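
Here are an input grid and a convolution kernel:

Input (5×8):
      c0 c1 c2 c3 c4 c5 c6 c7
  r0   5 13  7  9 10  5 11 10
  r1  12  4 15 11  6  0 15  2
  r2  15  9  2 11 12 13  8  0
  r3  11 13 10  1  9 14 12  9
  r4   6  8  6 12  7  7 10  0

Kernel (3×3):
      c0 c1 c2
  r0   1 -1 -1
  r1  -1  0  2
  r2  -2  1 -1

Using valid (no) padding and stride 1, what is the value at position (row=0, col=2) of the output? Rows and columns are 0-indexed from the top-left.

-20

The receptive field on the input at this output position is [7 9 10 / 15 11 6 / 2 11 12]. Elementwise product with the kernel and sum: 7·1 + 9·-1 + 10·-1 + 15·-1 + 6·2 + 2·-2 + 11·1 + 12·-1.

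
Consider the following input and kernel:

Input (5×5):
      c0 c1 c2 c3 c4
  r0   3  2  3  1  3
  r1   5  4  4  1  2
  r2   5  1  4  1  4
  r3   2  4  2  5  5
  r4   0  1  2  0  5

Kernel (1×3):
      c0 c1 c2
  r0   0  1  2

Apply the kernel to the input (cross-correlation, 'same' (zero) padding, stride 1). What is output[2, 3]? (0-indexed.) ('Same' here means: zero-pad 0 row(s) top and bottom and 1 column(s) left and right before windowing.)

The receptive field on the zero-padded input at this output position is [4 1 4]. Elementwise product with the kernel and sum: 1·1 + 4·2.

9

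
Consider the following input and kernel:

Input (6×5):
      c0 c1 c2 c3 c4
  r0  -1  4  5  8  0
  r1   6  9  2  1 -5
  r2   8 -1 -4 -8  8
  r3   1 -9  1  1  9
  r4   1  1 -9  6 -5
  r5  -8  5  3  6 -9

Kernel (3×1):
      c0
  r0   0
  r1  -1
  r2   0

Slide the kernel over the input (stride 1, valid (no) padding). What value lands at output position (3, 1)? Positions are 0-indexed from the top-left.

The receptive field on the input at this output position is [-9 / 1 / 5]. Elementwise product with the kernel and sum: 1·-1.

-1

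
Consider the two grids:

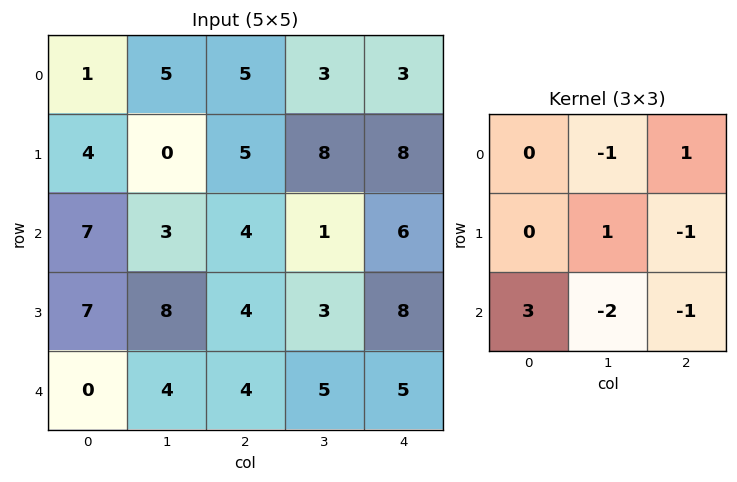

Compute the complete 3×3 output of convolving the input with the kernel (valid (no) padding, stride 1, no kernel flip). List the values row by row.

Output[0,0]: The receptive field on the input at this output position is [1 5 5 / 4 0 5 / 7 3 4]. Elementwise product with the kernel and sum: 5·-1 + 5·1 + 0·1 + 5·-1 + 7·3 + 3·-2 + 4·-1.
Output[0,1]: The receptive field on the input at this output position is [5 5 3 / 0 5 8 / 3 4 1]. Elementwise product with the kernel and sum: 5·-1 + 3·1 + 5·1 + 8·-1 + 3·3 + 4·-2 + 1·-1.

6 -5 4
5 19 -7
-7 -3 -3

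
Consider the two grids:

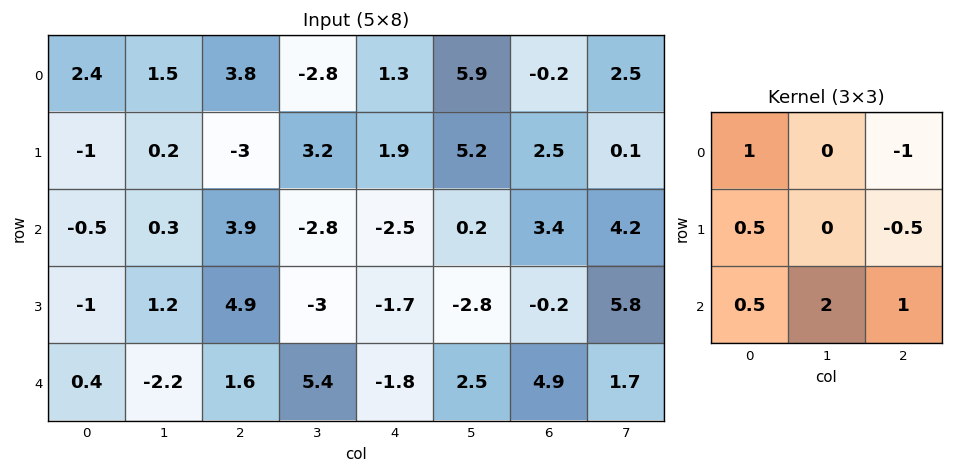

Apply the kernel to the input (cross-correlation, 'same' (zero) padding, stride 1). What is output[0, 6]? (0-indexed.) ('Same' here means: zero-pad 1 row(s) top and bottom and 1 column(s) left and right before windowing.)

9.4

The receptive field on the zero-padded input at this output position is [0 0 0 / 5.9 -0.2 2.5 / 5.2 2.5 0.1]. Elementwise product with the kernel and sum: 0·1 + 0·-1 + 5.9·0.5 + 2.5·-0.5 + 5.2·0.5 + 2.5·2 + 0.1·1.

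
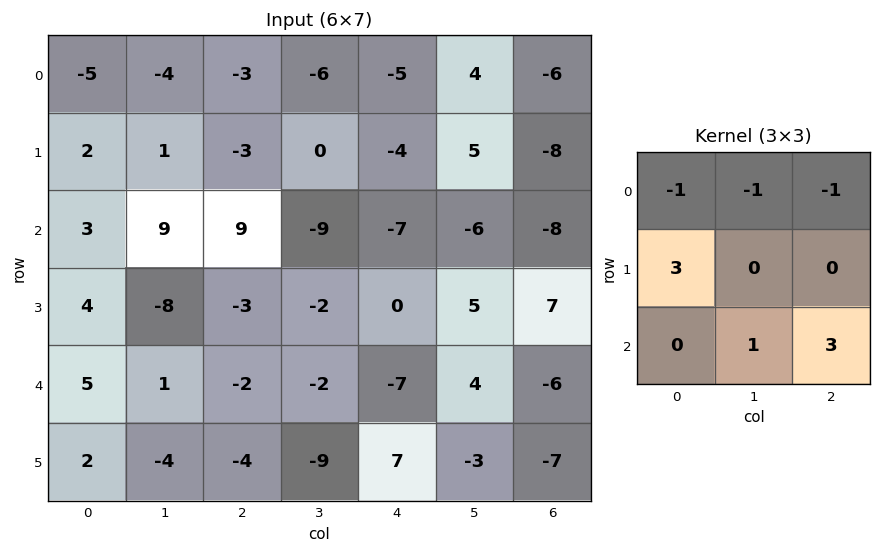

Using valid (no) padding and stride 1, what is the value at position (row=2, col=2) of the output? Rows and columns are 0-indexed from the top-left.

The receptive field on the input at this output position is [9 -9 -7 / -3 -2 0 / -2 -2 -7]. Elementwise product with the kernel and sum: 9·-1 + -9·-1 + -7·-1 + -3·3 + -2·1 + -7·3.

-25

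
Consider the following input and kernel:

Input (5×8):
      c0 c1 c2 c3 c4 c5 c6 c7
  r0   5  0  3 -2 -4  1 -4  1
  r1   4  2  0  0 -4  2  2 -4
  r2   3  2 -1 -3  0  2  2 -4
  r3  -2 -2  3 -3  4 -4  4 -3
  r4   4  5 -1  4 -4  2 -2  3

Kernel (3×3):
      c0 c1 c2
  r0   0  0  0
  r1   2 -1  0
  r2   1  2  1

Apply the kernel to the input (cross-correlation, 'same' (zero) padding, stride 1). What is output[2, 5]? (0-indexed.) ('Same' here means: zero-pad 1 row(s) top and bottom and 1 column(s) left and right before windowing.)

The receptive field on the zero-padded input at this output position is [-4 2 2 / 0 2 2 / 4 -4 4]. Elementwise product with the kernel and sum: 0·2 + 2·-1 + 4·1 + -4·2 + 4·1.

-2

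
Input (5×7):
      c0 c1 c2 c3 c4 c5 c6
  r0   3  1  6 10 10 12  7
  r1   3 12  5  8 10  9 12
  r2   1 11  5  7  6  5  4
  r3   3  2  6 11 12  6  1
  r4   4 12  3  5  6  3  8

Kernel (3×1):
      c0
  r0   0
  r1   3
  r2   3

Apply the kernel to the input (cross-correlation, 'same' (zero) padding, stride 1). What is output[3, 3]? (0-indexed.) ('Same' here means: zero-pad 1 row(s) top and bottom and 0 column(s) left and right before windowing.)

48

The receptive field on the zero-padded input at this output position is [7 / 11 / 5]. Elementwise product with the kernel and sum: 11·3 + 5·3.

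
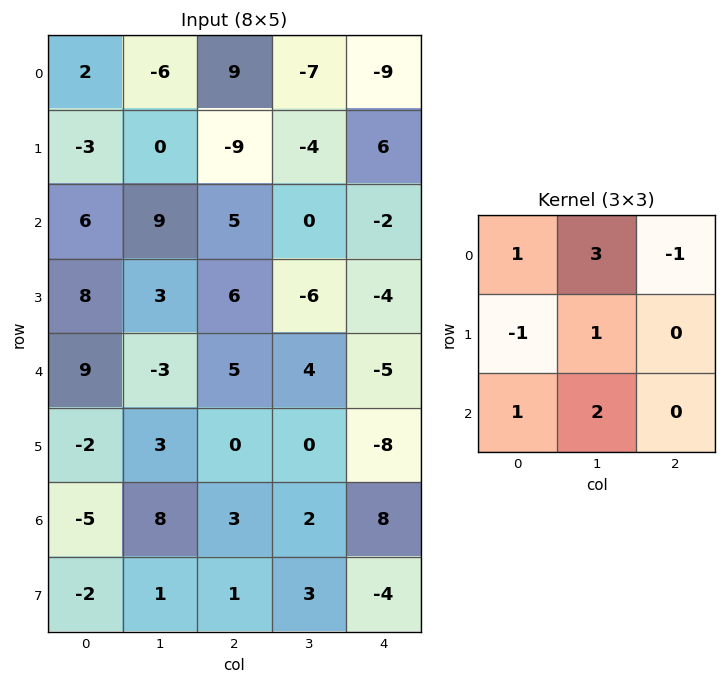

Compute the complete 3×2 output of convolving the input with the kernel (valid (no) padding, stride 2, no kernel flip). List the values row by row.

2 7
26 8
11 29

Output[0,0]: The receptive field on the input at this output position is [2 -6 9 / -3 0 -9 / 6 9 5]. Elementwise product with the kernel and sum: 2·1 + -6·3 + 9·-1 + -3·-1 + 0·1 + 6·1 + 9·2.
Output[0,1]: The receptive field on the input at this output position is [9 -7 -9 / -9 -4 6 / 5 0 -2]. Elementwise product with the kernel and sum: 9·1 + -7·3 + -9·-1 + -9·-1 + -4·1 + 5·1 + 0·2.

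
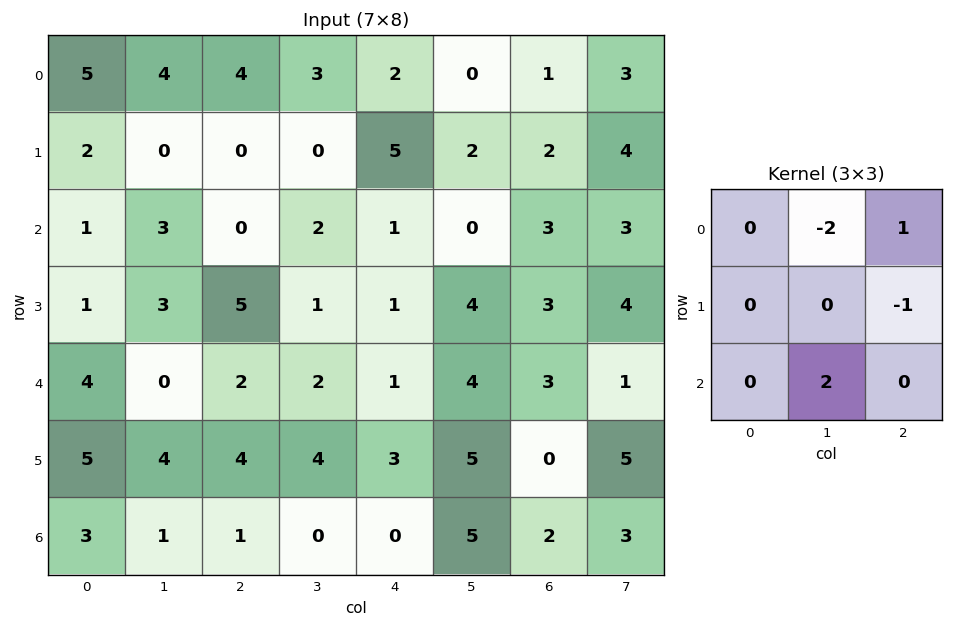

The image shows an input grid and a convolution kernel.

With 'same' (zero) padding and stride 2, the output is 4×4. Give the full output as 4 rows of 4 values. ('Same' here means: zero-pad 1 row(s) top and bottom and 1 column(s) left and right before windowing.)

Output[0,0]: The receptive field on the zero-padded input at this output position is [0 0 0 / 0 5 4 / 0 2 0]. Elementwise product with the kernel and sum: 0·-2 + 0·1 + 4·-1 + 2·2.

0 -3 10 1
-5 8 -6 3
11 -3 4 -3
-7 -4 -6 2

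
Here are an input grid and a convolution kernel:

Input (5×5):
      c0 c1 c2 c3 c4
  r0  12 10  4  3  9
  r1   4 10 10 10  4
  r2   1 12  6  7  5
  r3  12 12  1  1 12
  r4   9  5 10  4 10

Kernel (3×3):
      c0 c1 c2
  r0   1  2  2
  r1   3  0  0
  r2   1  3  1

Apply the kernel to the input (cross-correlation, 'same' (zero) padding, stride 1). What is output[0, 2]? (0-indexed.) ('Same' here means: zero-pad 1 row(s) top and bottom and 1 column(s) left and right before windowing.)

The receptive field on the zero-padded input at this output position is [0 0 0 / 10 4 3 / 10 10 10]. Elementwise product with the kernel and sum: 0·1 + 0·2 + 0·2 + 10·3 + 10·1 + 10·3 + 10·1.

80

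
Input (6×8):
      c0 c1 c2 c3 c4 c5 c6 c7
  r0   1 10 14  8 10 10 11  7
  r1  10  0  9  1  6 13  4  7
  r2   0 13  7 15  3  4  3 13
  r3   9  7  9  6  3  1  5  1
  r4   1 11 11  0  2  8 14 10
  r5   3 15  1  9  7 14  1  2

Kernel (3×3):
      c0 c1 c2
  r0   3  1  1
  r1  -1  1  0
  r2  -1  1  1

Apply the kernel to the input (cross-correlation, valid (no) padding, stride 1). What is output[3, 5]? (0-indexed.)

4

The receptive field on the input at this output position is [1 5 1 / 8 14 10 / 14 1 2]. Elementwise product with the kernel and sum: 1·3 + 5·1 + 1·1 + 8·-1 + 14·1 + 14·-1 + 1·1 + 2·1.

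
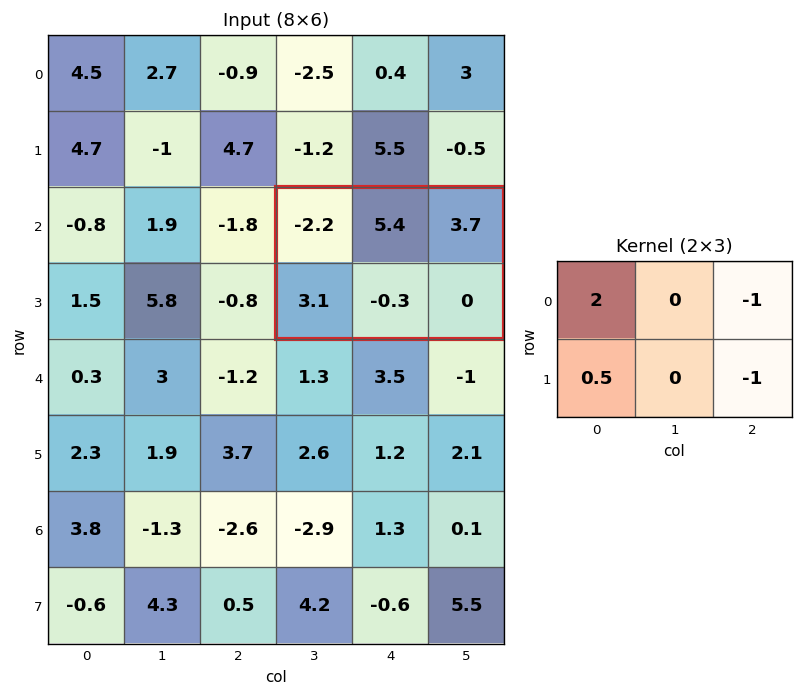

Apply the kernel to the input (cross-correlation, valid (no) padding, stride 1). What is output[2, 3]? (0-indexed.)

The receptive field on the input at this output position is [-2.2 5.4 3.7 / 3.1 -0.3 0]. Elementwise product with the kernel and sum: -2.2·2 + 3.7·-1 + 3.1·0.5 + 0·-1.

-6.55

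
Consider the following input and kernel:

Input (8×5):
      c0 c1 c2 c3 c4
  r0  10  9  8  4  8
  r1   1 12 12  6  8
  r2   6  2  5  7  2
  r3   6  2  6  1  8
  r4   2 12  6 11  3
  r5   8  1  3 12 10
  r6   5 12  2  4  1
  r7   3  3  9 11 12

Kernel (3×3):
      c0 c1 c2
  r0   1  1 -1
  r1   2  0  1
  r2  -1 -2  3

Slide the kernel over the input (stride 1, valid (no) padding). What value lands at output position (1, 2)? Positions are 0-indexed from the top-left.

38

The receptive field on the input at this output position is [12 6 8 / 5 7 2 / 6 1 8]. Elementwise product with the kernel and sum: 12·1 + 6·1 + 8·-1 + 5·2 + 2·1 + 6·-1 + 1·-2 + 8·3.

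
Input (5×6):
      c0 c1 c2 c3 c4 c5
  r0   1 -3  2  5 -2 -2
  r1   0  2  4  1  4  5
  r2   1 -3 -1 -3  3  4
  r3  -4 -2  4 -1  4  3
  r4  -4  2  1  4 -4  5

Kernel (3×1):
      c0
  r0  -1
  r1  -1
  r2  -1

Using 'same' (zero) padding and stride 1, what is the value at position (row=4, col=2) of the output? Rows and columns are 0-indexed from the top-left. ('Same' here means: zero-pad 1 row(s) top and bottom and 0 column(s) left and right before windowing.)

-5

The receptive field on the zero-padded input at this output position is [4 / 1 / 0]. Elementwise product with the kernel and sum: 4·-1 + 1·-1 + 0·-1.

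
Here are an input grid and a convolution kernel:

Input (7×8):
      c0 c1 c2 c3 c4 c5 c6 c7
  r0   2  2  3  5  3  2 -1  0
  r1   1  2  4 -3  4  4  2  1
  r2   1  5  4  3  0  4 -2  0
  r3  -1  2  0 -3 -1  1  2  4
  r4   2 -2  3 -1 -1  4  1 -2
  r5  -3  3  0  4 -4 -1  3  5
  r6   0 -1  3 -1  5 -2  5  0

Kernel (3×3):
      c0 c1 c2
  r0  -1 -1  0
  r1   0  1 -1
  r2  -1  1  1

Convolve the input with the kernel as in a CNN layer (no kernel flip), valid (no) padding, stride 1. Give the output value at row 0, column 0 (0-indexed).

2

The receptive field on the input at this output position is [2 2 3 / 1 2 4 / 1 5 4]. Elementwise product with the kernel and sum: 2·-1 + 2·-1 + 2·1 + 4·-1 + 1·-1 + 5·1 + 4·1.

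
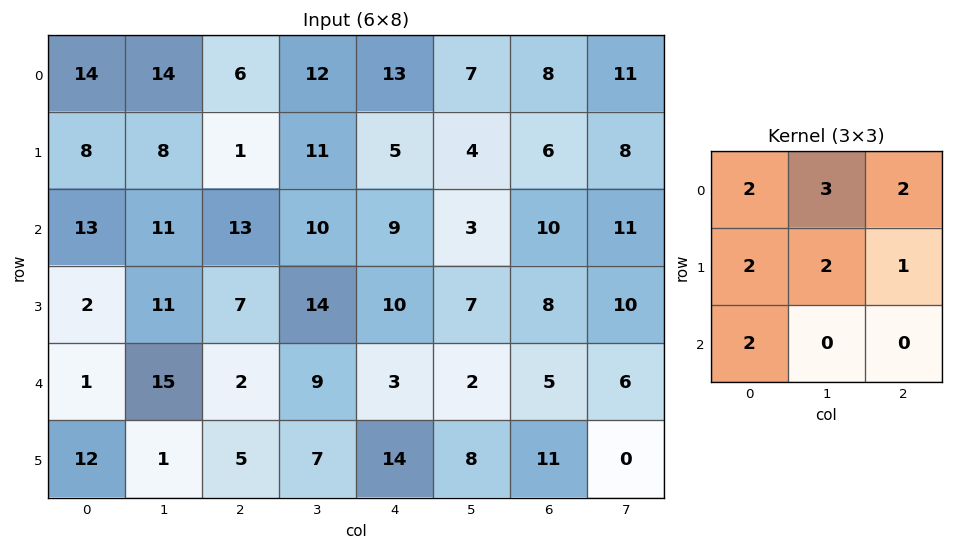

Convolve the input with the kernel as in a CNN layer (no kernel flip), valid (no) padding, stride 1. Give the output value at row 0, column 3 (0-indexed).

133

The receptive field on the input at this output position is [12 13 7 / 11 5 4 / 10 9 3]. Elementwise product with the kernel and sum: 12·2 + 13·3 + 7·2 + 11·2 + 5·2 + 4·1 + 10·2.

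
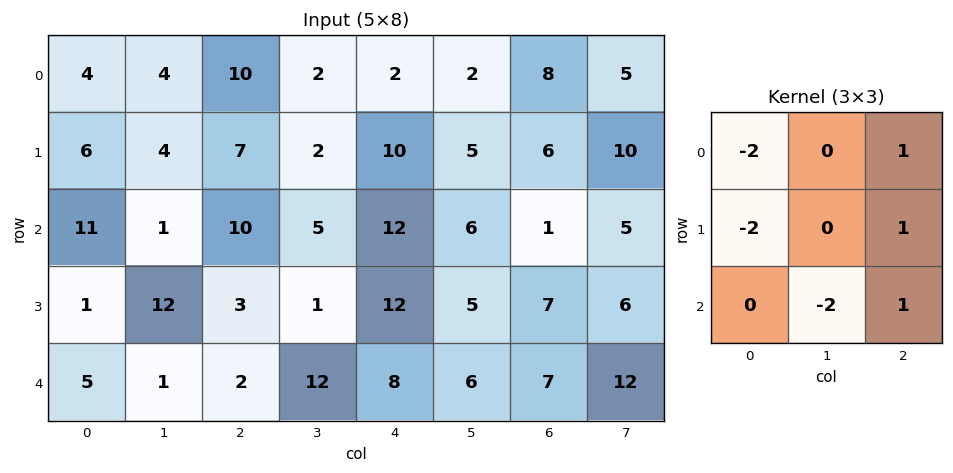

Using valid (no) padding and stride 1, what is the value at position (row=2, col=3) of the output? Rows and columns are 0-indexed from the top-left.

-11

The receptive field on the input at this output position is [5 12 6 / 1 12 5 / 12 8 6]. Elementwise product with the kernel and sum: 5·-2 + 6·1 + 1·-2 + 5·1 + 8·-2 + 6·1.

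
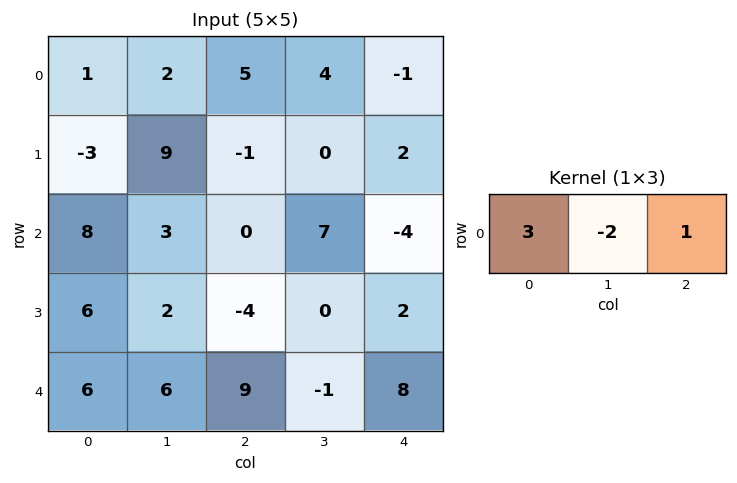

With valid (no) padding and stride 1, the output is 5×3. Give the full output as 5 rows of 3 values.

Output[0,0]: The receptive field on the input at this output position is [1 2 5]. Elementwise product with the kernel and sum: 1·3 + 2·-2 + 5·1.
Output[0,1]: The receptive field on the input at this output position is [2 5 4]. Elementwise product with the kernel and sum: 2·3 + 5·-2 + 4·1.

4 0 6
-28 29 -1
18 16 -18
10 14 -10
15 -1 37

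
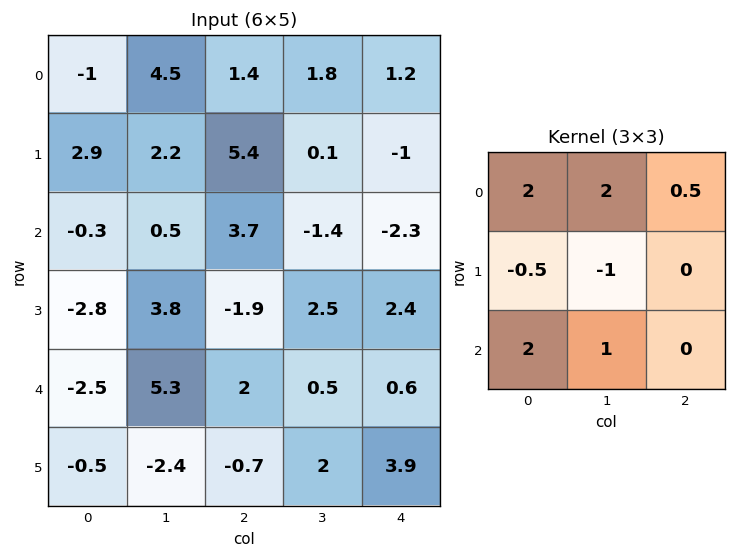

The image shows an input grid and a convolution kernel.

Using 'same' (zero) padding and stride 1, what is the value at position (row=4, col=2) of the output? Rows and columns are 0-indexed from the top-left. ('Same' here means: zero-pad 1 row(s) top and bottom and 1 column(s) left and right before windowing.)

The receptive field on the zero-padded input at this output position is [3.8 -1.9 2.5 / 5.3 2 0.5 / -2.4 -0.7 2]. Elementwise product with the kernel and sum: 3.8·2 + -1.9·2 + 2.5·0.5 + 5.3·-0.5 + 2·-1 + -2.4·2 + -0.7·1.

-5.1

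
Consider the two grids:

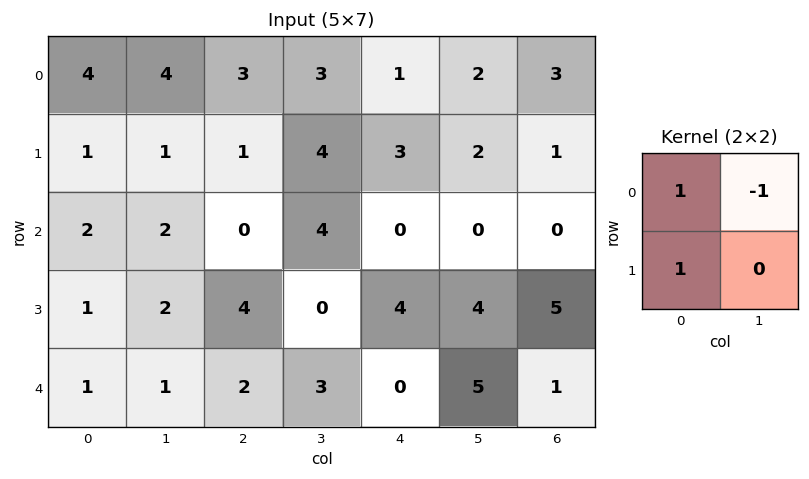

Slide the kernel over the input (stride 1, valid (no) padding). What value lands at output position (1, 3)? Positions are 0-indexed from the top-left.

The receptive field on the input at this output position is [4 3 / 4 0]. Elementwise product with the kernel and sum: 4·1 + 3·-1 + 4·1.

5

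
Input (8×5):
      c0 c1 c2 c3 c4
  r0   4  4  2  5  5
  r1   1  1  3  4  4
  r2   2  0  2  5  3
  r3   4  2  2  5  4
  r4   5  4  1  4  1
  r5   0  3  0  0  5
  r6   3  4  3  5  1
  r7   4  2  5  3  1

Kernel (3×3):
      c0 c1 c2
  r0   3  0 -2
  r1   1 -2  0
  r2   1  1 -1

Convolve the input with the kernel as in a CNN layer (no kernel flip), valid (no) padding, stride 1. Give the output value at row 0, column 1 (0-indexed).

-6

The receptive field on the input at this output position is [4 2 5 / 1 3 4 / 0 2 5]. Elementwise product with the kernel and sum: 4·3 + 5·-2 + 1·1 + 3·-2 + 0·1 + 2·1 + 5·-1.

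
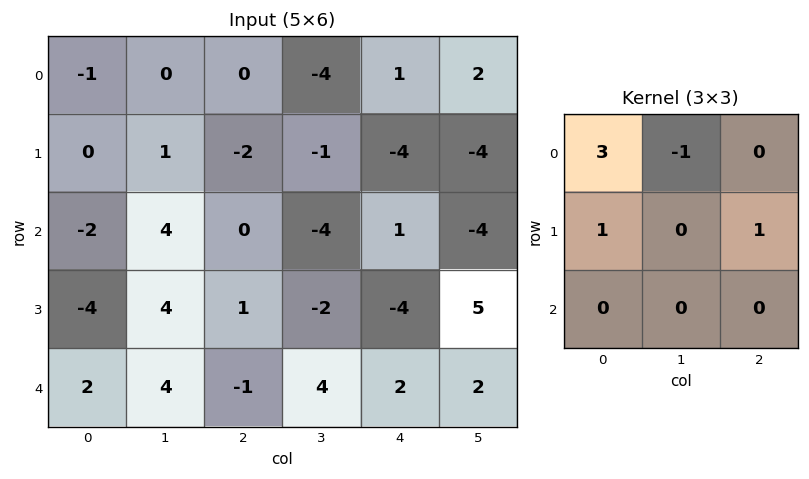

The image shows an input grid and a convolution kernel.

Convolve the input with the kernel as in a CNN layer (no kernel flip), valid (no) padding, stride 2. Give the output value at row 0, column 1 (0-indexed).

The receptive field on the input at this output position is [0 -4 1 / -2 -1 -4 / 0 -4 1]. Elementwise product with the kernel and sum: 0·3 + -4·-1 + -2·1 + -4·1.

-2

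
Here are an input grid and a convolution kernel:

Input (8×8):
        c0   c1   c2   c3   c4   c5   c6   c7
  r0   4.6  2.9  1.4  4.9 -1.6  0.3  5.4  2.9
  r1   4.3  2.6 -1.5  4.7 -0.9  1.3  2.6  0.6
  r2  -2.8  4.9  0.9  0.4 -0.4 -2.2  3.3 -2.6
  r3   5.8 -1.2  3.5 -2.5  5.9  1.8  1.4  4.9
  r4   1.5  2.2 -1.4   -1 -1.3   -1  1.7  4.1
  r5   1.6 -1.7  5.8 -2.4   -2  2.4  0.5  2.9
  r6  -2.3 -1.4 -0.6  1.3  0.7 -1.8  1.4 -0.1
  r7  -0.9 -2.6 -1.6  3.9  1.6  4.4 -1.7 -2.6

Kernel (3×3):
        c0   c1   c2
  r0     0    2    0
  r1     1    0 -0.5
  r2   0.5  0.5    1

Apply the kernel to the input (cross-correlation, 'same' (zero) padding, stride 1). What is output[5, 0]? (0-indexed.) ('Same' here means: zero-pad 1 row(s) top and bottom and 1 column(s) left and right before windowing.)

1.3

The receptive field on the zero-padded input at this output position is [0 1.5 2.2 / 0 1.6 -1.7 / 0 -2.3 -1.4]. Elementwise product with the kernel and sum: 1.5·2 + 0·1 + -1.7·-0.5 + 0·0.5 + -2.3·0.5 + -1.4·1.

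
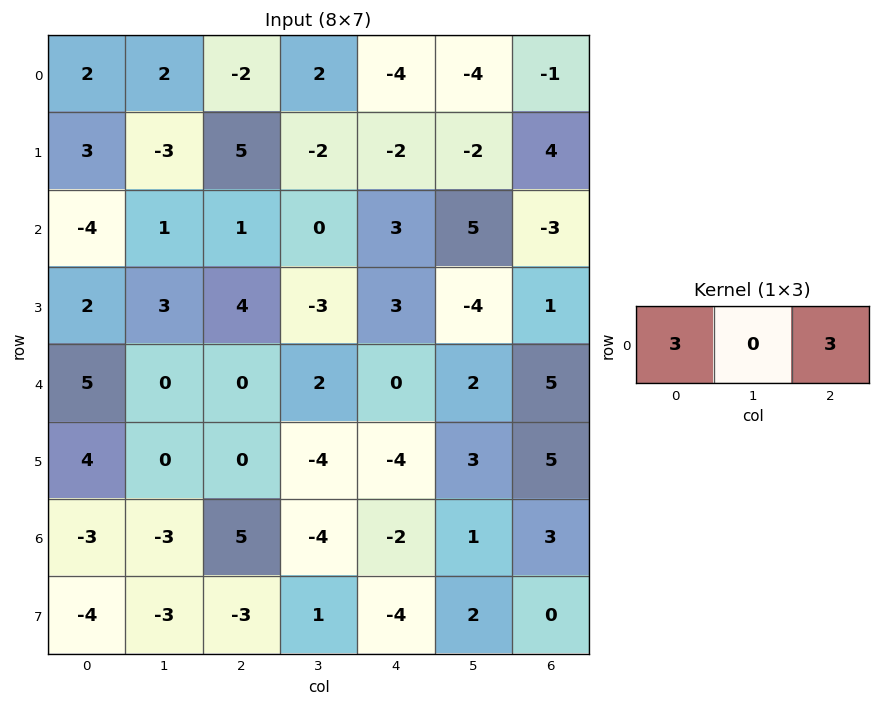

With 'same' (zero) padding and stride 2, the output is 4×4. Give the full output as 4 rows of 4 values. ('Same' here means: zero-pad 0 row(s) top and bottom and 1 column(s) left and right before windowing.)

6 12 -6 -12
3 3 15 15
0 6 12 6
-9 -21 -9 3

Output[0,0]: The receptive field on the zero-padded input at this output position is [0 2 2]. Elementwise product with the kernel and sum: 0·3 + 2·3.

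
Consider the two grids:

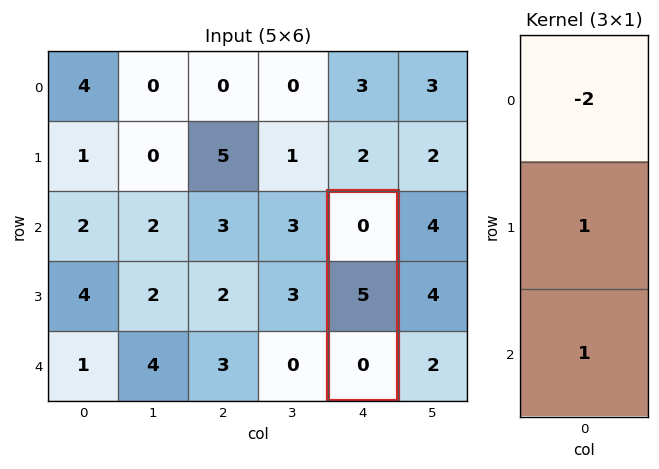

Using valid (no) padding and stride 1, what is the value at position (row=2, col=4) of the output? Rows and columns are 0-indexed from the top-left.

5

The receptive field on the input at this output position is [0 / 5 / 0]. Elementwise product with the kernel and sum: 0·-2 + 5·1 + 0·1.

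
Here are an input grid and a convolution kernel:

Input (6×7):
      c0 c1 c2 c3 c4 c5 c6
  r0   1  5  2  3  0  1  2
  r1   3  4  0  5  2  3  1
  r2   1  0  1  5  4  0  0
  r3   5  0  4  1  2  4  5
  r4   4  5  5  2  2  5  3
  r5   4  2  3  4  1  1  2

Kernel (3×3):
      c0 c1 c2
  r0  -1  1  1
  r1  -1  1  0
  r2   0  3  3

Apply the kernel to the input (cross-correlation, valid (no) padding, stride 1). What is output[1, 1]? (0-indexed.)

17

The receptive field on the input at this output position is [4 0 5 / 0 1 5 / 0 4 1]. Elementwise product with the kernel and sum: 4·-1 + 0·1 + 5·1 + 0·-1 + 1·1 + 4·3 + 1·3.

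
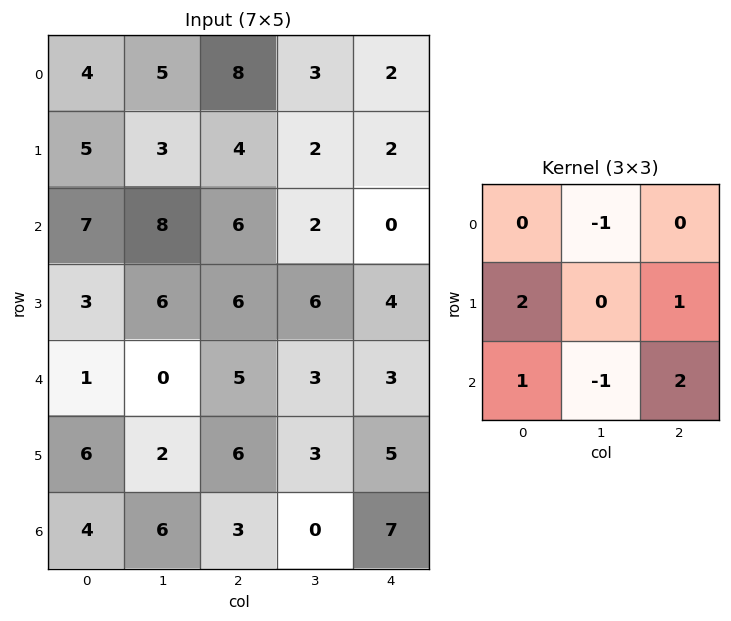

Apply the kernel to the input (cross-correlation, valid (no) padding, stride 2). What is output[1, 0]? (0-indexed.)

The receptive field on the input at this output position is [7 8 6 / 3 6 6 / 1 0 5]. Elementwise product with the kernel and sum: 8·-1 + 3·2 + 6·1 + 1·1 + 0·-1 + 5·2.

15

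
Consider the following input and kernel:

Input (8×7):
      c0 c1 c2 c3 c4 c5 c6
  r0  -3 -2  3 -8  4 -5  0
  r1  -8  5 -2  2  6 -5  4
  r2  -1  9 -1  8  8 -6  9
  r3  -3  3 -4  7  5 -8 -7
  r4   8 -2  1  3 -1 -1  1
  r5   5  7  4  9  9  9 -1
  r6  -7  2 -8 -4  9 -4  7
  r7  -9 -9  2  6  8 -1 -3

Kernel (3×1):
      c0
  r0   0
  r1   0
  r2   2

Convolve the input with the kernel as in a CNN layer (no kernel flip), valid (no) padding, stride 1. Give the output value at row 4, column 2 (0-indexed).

The receptive field on the input at this output position is [1 / 4 / -8]. Elementwise product with the kernel and sum: -8·2.

-16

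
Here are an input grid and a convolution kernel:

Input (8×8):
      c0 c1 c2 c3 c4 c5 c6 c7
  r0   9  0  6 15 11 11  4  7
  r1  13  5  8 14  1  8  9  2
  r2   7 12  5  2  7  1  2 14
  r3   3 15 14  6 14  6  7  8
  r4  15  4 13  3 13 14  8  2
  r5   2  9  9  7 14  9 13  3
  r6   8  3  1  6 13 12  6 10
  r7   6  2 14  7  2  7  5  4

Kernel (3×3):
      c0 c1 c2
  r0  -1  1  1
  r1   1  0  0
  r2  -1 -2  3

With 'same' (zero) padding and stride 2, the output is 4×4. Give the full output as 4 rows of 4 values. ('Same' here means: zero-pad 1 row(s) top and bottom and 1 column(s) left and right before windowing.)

-11 21 23 -9
57 4 -19 8
41 3 9 -3
5 1 32 14

Output[0,0]: The receptive field on the zero-padded input at this output position is [0 0 0 / 0 9 0 / 0 13 5]. Elementwise product with the kernel and sum: 0·-1 + 0·1 + 0·1 + 0·1 + 0·-1 + 13·-2 + 5·3.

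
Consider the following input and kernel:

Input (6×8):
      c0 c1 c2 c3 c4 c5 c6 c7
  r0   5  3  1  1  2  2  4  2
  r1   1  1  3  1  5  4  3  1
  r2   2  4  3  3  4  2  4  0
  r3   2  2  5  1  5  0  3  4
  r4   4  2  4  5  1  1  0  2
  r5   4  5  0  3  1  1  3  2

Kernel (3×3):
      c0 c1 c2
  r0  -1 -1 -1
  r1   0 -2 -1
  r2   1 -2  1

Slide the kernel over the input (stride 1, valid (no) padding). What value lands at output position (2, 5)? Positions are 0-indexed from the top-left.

The receptive field on the input at this output position is [2 4 0 / 0 3 4 / 1 0 2]. Elementwise product with the kernel and sum: 2·-1 + 4·-1 + 0·-1 + 3·-2 + 4·-1 + 1·1 + 0·-2 + 2·1.

-13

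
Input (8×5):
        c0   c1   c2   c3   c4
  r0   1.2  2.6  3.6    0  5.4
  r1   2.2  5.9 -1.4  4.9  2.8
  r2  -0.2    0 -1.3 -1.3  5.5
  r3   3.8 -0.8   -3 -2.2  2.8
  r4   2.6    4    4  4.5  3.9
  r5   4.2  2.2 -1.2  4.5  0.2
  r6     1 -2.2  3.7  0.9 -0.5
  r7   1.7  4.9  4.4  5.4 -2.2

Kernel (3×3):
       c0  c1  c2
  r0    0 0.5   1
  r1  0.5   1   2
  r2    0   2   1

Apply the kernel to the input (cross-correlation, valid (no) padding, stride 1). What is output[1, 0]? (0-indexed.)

The receptive field on the input at this output position is [2.2 5.9 -1.4 / -0.2 0 -1.3 / 3.8 -0.8 -3]. Elementwise product with the kernel and sum: 5.9·0.5 + -1.4·1 + -0.2·0.5 + 0·1 + -1.3·2 + -0.8·2 + -3·1.

-5.75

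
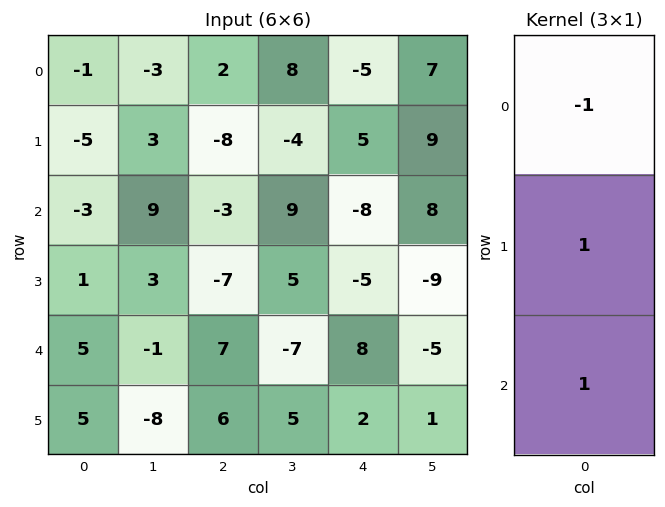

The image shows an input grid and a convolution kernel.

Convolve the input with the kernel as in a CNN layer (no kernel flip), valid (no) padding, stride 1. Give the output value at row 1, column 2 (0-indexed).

-2

The receptive field on the input at this output position is [-8 / -3 / -7]. Elementwise product with the kernel and sum: -8·-1 + -3·1 + -7·1.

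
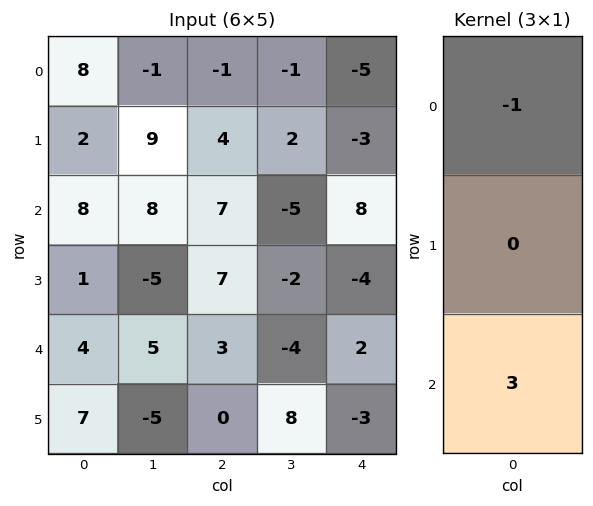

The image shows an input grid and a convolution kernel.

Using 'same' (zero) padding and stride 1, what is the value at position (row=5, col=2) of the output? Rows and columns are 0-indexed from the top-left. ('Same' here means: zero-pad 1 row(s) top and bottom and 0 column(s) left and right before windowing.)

-3

The receptive field on the zero-padded input at this output position is [3 / 0 / 0]. Elementwise product with the kernel and sum: 3·-1 + 0·3.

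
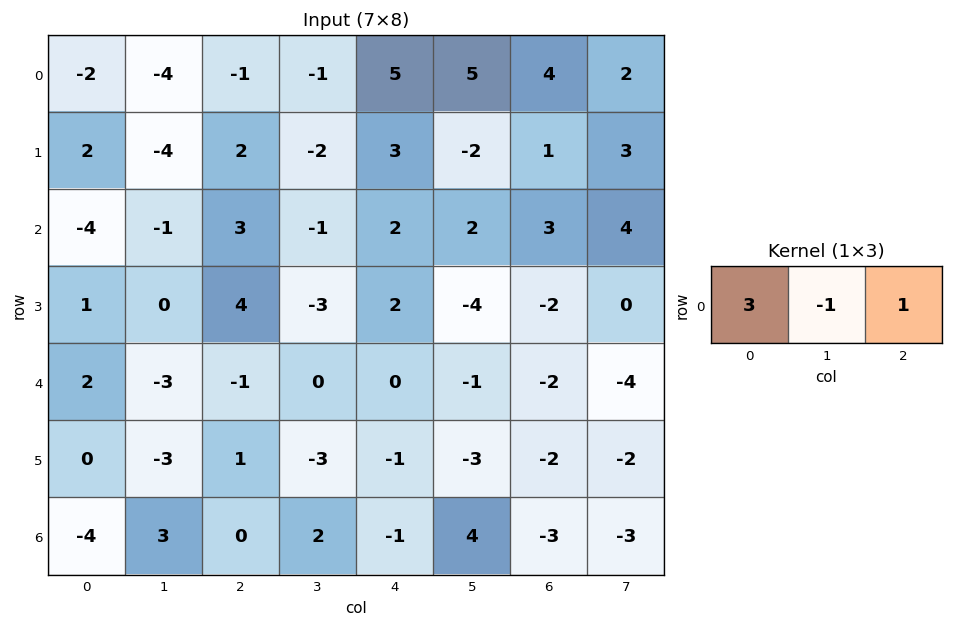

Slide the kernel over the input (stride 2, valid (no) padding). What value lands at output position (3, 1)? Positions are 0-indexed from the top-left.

The receptive field on the input at this output position is [0 2 -1]. Elementwise product with the kernel and sum: 0·3 + 2·-1 + -1·1.

-3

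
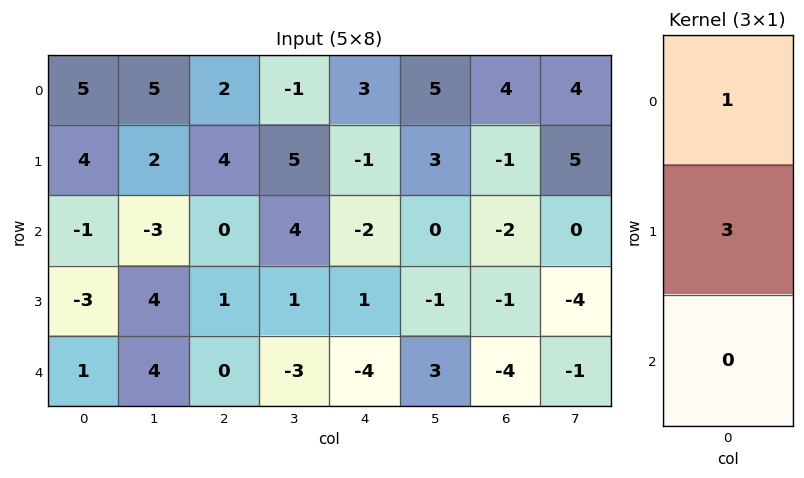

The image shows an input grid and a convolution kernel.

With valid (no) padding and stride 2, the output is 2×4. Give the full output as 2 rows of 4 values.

Output[0,0]: The receptive field on the input at this output position is [5 / 4 / -1]. Elementwise product with the kernel and sum: 5·1 + 4·3.
Output[0,1]: The receptive field on the input at this output position is [2 / 4 / 0]. Elementwise product with the kernel and sum: 2·1 + 4·3.

17 14 0 1
-10 3 1 -5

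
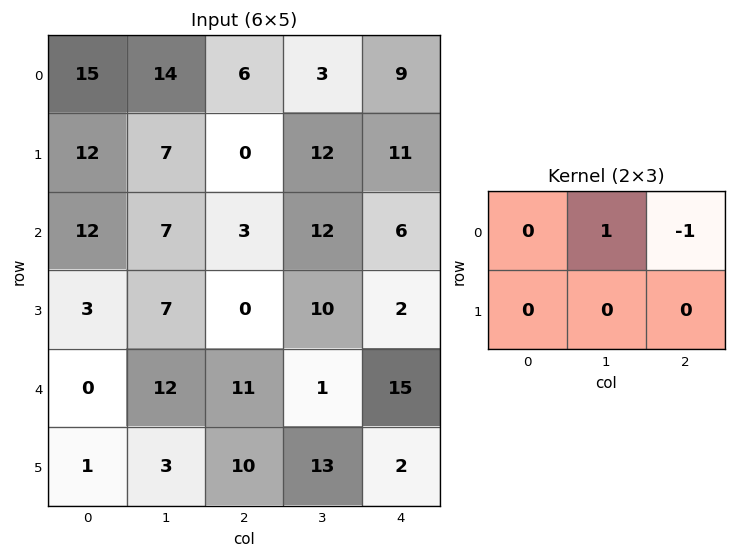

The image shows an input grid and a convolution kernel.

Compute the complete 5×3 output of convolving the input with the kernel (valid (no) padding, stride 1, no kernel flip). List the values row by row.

Output[0,0]: The receptive field on the input at this output position is [15 14 6 / 12 7 0]. Elementwise product with the kernel and sum: 14·1 + 6·-1.

8 3 -6
7 -12 1
4 -9 6
7 -10 8
1 10 -14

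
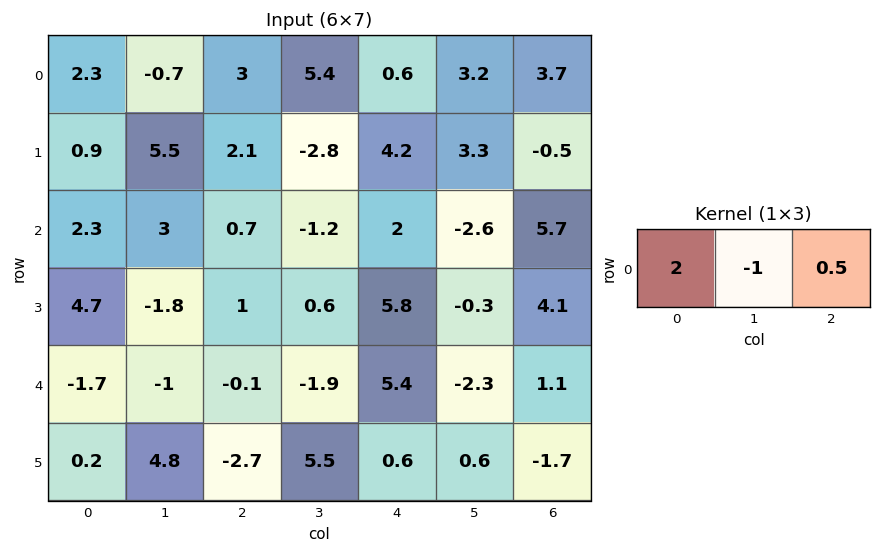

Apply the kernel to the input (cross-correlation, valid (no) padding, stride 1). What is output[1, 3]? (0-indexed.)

-8.15

The receptive field on the input at this output position is [-2.8 4.2 3.3]. Elementwise product with the kernel and sum: -2.8·2 + 4.2·-1 + 3.3·0.5.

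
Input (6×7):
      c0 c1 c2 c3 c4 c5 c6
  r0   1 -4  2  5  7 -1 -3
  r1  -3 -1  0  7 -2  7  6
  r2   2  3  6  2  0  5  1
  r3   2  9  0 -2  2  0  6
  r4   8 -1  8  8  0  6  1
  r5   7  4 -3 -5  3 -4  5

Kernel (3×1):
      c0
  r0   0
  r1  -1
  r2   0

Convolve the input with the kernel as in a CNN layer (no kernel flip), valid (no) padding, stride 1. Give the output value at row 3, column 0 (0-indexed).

The receptive field on the input at this output position is [2 / 8 / 7]. Elementwise product with the kernel and sum: 8·-1.

-8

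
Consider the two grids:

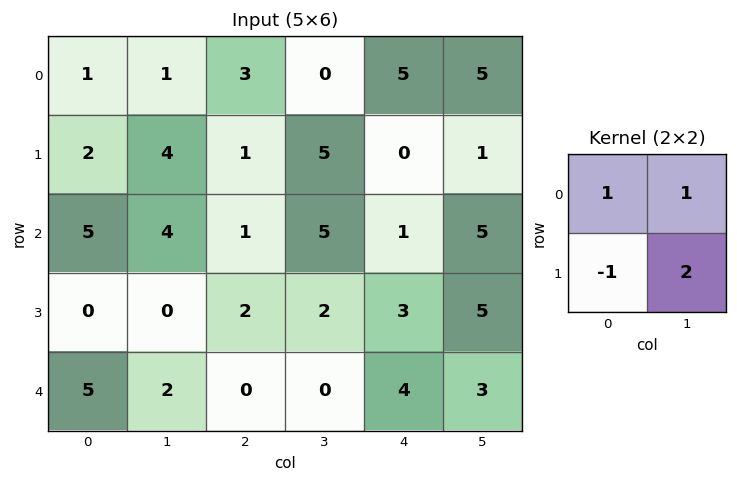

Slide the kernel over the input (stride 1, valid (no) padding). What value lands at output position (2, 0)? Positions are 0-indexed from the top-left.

The receptive field on the input at this output position is [5 4 / 0 0]. Elementwise product with the kernel and sum: 5·1 + 4·1 + 0·-1 + 0·2.

9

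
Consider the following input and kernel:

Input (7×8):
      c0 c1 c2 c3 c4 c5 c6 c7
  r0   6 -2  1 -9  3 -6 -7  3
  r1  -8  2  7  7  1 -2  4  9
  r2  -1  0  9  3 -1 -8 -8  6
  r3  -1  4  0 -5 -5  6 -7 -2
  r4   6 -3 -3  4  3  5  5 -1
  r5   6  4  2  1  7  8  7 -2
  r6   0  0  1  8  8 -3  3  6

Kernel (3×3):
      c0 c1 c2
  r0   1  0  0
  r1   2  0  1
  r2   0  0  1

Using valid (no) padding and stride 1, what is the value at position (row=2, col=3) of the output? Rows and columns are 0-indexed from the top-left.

The receptive field on the input at this output position is [3 -1 -8 / -5 -5 6 / 4 3 5]. Elementwise product with the kernel and sum: 3·1 + -5·2 + 6·1 + 5·1.

4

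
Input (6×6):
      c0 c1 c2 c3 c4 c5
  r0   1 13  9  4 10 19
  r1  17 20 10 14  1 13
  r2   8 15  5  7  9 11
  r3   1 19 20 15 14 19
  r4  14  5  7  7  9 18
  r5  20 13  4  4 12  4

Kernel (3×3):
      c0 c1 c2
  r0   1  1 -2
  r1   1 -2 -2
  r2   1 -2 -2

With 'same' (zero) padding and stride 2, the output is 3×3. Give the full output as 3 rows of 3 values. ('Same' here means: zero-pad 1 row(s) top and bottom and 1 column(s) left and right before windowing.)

Output[0,0]: The receptive field on the zero-padded input at this output position is [0 0 0 / 0 1 13 / 0 17 20]. Elementwise product with the kernel and sum: 0·1 + 0·1 + 0·-2 + 0·1 + 1·-2 + 13·-2 + 0·1 + 17·-2 + 20·-2.
Output[0,1]: The receptive field on the zero-padded input at this output position is [0 0 0 / 13 9 4 / 20 10 14]. Elementwise product with the kernel and sum: 0·1 + 0·1 + 0·-2 + 13·1 + 9·-2 + 4·-2 + 20·1 + 10·-2 + 14·-2.

-102 -41 -68
-109 -58 -95
-141 -17 -84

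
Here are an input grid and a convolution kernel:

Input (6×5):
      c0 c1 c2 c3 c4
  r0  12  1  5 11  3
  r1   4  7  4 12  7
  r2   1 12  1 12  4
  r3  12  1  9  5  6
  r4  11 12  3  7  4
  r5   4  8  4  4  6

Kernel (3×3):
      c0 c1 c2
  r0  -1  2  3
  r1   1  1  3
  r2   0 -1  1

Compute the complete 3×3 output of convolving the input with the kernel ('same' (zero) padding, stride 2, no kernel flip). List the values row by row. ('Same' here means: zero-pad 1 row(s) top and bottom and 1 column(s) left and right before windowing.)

18 47 7
55 82 12
78 68 12

Output[0,0]: The receptive field on the zero-padded input at this output position is [0 0 0 / 0 12 1 / 0 4 7]. Elementwise product with the kernel and sum: 0·-1 + 0·2 + 0·3 + 0·1 + 12·1 + 1·3 + 4·-1 + 7·1.
Output[0,1]: The receptive field on the zero-padded input at this output position is [0 0 0 / 1 5 11 / 7 4 12]. Elementwise product with the kernel and sum: 0·-1 + 0·2 + 0·3 + 1·1 + 5·1 + 11·3 + 4·-1 + 12·1.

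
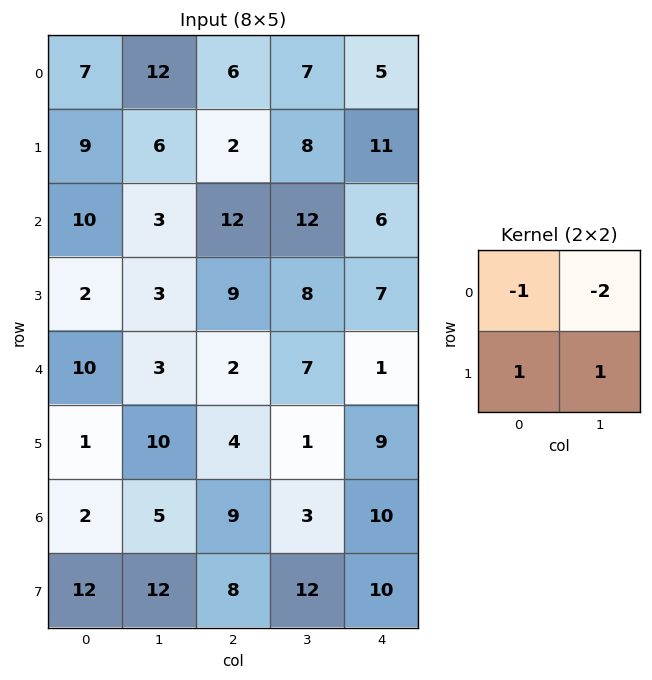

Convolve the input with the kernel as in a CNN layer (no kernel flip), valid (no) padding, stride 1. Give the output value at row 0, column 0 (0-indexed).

-16

The receptive field on the input at this output position is [7 12 / 9 6]. Elementwise product with the kernel and sum: 7·-1 + 12·-2 + 9·1 + 6·1.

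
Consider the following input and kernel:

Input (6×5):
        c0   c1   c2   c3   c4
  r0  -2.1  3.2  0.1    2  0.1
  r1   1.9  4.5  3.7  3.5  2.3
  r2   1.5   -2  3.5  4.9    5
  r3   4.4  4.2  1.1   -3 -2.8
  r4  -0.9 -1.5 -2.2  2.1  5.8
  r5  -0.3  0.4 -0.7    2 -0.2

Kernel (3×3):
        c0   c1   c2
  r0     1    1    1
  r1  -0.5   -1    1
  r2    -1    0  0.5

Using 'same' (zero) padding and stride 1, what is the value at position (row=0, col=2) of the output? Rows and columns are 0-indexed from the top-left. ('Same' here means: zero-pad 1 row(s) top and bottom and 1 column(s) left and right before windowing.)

The receptive field on the zero-padded input at this output position is [0 0 0 / 3.2 0.1 2 / 4.5 3.7 3.5]. Elementwise product with the kernel and sum: 0·1 + 0·1 + 0·1 + 3.2·-0.5 + 0.1·-1 + 2·1 + 4.5·-1 + 3.5·0.5.

-2.45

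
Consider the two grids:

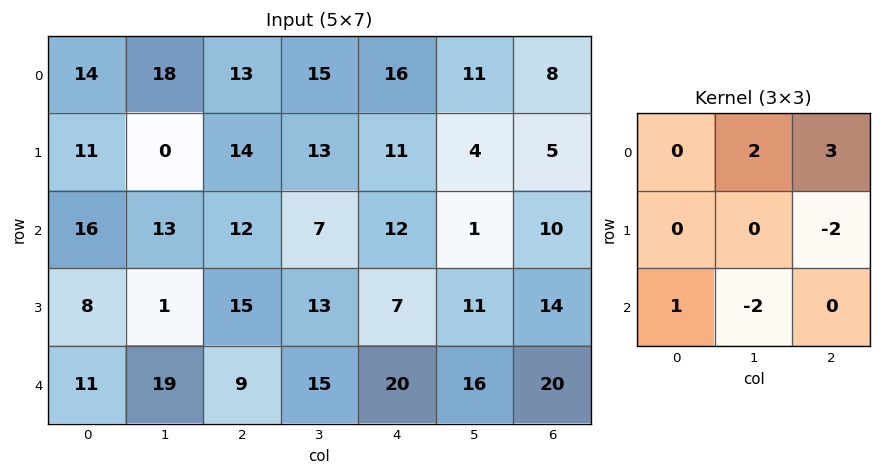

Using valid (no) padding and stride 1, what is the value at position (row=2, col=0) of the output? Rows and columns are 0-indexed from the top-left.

5

The receptive field on the input at this output position is [16 13 12 / 8 1 15 / 11 19 9]. Elementwise product with the kernel and sum: 13·2 + 12·3 + 15·-2 + 11·1 + 19·-2.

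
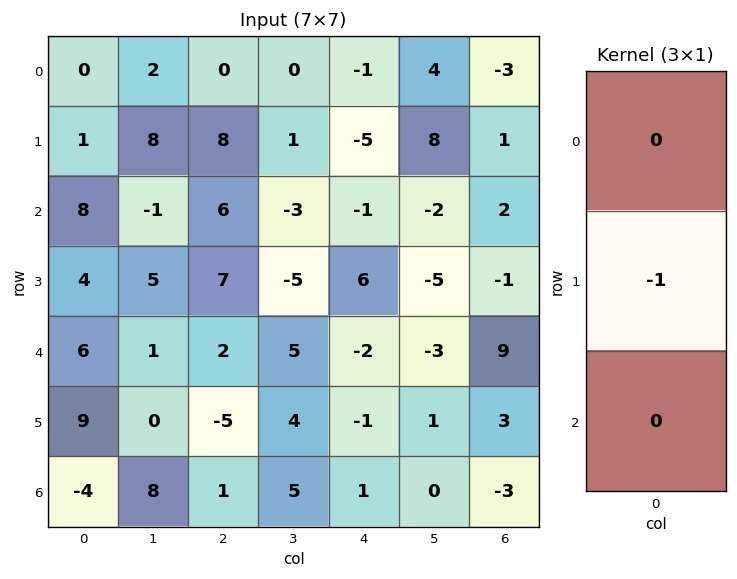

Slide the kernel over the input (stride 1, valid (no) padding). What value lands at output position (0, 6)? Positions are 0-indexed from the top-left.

The receptive field on the input at this output position is [-3 / 1 / 2]. Elementwise product with the kernel and sum: 1·-1.

-1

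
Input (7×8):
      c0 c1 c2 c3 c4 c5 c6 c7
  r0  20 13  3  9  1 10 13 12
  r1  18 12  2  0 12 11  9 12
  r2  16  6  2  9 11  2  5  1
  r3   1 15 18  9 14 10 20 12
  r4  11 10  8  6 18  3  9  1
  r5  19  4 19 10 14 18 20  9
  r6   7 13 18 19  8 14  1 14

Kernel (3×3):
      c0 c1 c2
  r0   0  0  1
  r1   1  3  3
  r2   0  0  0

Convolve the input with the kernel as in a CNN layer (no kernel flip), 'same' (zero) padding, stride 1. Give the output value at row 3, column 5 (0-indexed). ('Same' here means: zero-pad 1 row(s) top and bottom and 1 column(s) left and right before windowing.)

The receptive field on the zero-padded input at this output position is [11 2 5 / 14 10 20 / 18 3 9]. Elementwise product with the kernel and sum: 5·1 + 14·1 + 10·3 + 20·3.

109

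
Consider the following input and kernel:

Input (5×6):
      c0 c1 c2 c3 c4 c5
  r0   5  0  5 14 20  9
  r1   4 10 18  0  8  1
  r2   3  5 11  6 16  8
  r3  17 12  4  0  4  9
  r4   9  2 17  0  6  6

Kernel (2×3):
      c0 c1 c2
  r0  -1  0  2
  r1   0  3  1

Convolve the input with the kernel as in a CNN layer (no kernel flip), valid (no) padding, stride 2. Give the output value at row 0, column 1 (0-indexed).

The receptive field on the input at this output position is [5 14 20 / 18 0 8]. Elementwise product with the kernel and sum: 5·-1 + 20·2 + 0·3 + 8·1.

43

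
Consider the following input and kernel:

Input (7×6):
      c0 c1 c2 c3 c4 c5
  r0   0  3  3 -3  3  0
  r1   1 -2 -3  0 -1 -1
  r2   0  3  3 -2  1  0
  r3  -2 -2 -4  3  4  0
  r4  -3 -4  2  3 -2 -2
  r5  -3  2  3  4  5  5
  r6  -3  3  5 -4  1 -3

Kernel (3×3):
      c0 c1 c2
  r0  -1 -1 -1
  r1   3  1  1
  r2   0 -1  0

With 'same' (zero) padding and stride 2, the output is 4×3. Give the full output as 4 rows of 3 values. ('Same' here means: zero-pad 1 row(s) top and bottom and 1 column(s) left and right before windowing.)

Output[0,0]: The receptive field on the zero-padded input at this output position is [0 0 0 / 0 0 3 / 0 1 -2]. Elementwise product with the kernel and sum: 0·-1 + 0·-1 + 0·-1 + 0·3 + 0·1 + 3·1 + 1·-1.

2 12 -5
6 19 -7
0 -7 -7
1 1 -28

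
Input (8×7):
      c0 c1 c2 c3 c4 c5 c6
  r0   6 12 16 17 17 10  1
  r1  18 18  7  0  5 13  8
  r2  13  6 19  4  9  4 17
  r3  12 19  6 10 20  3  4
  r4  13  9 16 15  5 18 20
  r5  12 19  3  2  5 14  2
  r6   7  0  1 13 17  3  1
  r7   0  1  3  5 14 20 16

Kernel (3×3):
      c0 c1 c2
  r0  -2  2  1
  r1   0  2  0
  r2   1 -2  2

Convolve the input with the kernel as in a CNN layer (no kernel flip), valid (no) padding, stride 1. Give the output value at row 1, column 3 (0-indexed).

The receptive field on the input at this output position is [0 5 13 / 4 9 4 / 10 20 3]. Elementwise product with the kernel and sum: 0·-2 + 5·2 + 13·1 + 9·2 + 10·1 + 20·-2 + 3·2.

17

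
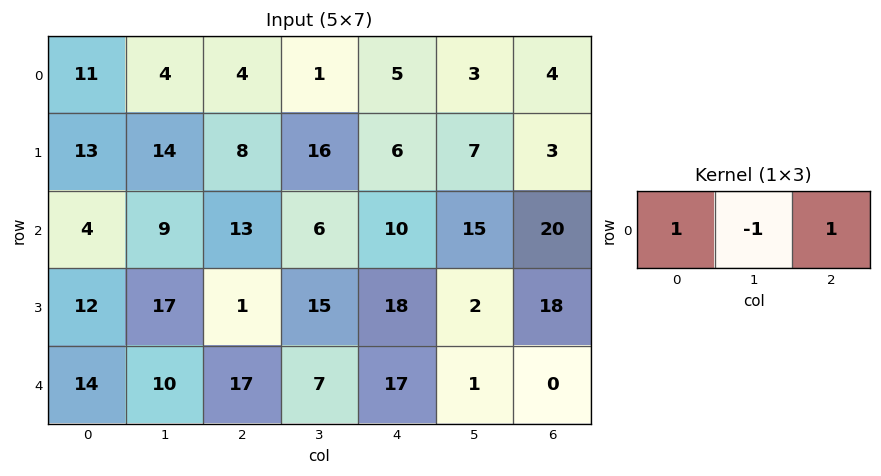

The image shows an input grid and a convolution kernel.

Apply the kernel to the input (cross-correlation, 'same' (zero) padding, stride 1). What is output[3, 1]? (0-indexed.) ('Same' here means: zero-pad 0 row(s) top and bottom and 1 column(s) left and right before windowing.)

-4

The receptive field on the zero-padded input at this output position is [12 17 1]. Elementwise product with the kernel and sum: 12·1 + 17·-1 + 1·1.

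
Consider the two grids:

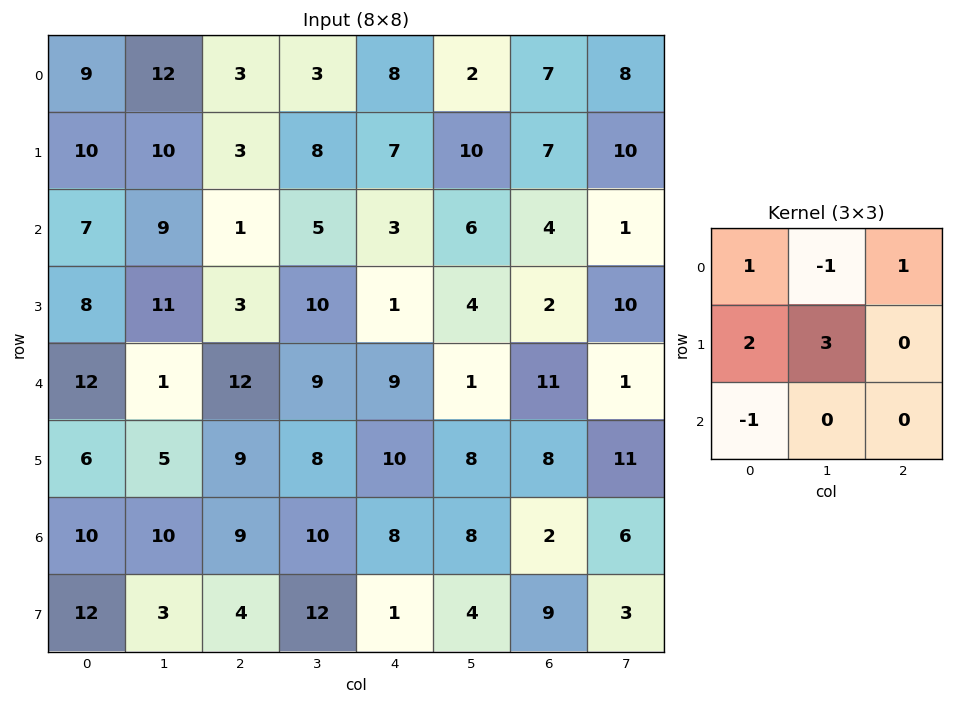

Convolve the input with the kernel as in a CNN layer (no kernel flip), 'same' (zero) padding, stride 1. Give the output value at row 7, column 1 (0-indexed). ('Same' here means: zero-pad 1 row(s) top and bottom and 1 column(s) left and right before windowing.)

The receptive field on the zero-padded input at this output position is [10 10 9 / 12 3 4 / 0 0 0]. Elementwise product with the kernel and sum: 10·1 + 10·-1 + 9·1 + 12·2 + 3·3 + 0·-1.

42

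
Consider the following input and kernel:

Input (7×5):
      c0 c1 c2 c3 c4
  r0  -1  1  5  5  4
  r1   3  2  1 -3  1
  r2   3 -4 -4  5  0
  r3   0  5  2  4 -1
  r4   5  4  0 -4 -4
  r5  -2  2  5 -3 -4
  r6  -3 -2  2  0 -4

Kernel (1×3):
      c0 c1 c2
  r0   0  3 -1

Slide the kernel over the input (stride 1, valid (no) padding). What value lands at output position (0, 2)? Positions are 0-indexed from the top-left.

11

The receptive field on the input at this output position is [5 5 4]. Elementwise product with the kernel and sum: 5·3 + 4·-1.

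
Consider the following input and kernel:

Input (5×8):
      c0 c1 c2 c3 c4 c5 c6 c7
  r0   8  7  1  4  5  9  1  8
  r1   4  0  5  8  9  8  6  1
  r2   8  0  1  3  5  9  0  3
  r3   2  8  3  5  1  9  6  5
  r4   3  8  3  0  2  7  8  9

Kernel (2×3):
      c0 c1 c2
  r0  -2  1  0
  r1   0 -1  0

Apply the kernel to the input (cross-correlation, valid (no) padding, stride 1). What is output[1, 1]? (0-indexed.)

The receptive field on the input at this output position is [0 5 8 / 0 1 3]. Elementwise product with the kernel and sum: 0·-2 + 5·1 + 1·-1.

4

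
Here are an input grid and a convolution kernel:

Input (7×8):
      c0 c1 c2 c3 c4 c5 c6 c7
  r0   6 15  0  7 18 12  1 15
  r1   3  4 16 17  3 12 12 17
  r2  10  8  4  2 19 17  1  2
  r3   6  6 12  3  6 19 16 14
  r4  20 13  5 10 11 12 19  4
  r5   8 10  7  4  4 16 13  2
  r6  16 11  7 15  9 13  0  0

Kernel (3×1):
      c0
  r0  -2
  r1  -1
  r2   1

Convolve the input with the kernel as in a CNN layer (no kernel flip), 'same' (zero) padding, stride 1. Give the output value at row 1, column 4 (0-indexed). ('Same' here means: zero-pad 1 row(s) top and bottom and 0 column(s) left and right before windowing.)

The receptive field on the zero-padded input at this output position is [18 / 3 / 19]. Elementwise product with the kernel and sum: 18·-2 + 3·-1 + 19·1.

-20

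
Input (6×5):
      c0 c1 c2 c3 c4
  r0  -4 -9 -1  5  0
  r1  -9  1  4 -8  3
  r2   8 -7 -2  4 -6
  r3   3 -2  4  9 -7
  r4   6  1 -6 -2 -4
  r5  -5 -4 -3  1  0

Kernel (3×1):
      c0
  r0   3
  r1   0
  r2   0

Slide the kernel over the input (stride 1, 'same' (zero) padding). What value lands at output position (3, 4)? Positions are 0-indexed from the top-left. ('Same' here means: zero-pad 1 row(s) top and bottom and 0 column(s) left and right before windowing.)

The receptive field on the zero-padded input at this output position is [-6 / -7 / -4]. Elementwise product with the kernel and sum: -6·3.

-18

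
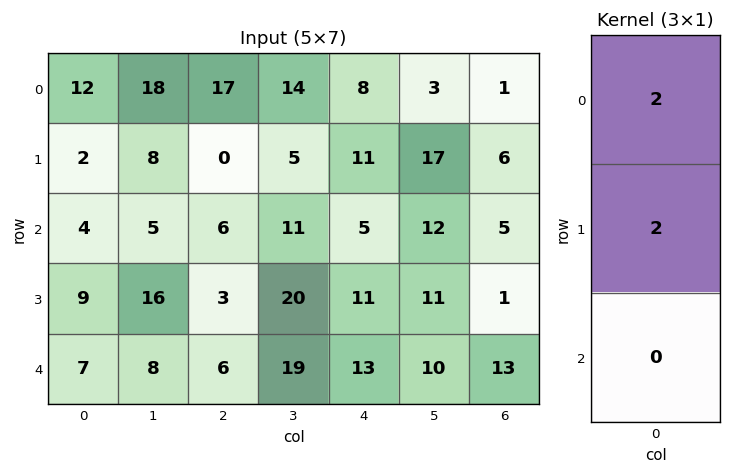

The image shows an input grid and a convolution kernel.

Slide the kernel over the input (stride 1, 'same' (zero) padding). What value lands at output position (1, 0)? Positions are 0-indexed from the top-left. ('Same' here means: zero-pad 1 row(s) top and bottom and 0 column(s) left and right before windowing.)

28

The receptive field on the zero-padded input at this output position is [12 / 2 / 4]. Elementwise product with the kernel and sum: 12·2 + 2·2.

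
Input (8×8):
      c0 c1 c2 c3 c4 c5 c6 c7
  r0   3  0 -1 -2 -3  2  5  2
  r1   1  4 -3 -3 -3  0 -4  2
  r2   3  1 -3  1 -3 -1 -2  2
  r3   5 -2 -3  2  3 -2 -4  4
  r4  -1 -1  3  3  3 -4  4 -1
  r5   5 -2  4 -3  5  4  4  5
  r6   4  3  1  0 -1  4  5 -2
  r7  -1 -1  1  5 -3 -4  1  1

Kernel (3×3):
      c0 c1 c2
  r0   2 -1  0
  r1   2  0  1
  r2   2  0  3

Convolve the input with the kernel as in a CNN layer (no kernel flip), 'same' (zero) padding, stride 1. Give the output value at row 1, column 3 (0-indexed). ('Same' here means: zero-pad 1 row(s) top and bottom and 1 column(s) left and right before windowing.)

The receptive field on the zero-padded input at this output position is [-1 -2 -3 / -3 -3 -3 / -3 1 -3]. Elementwise product with the kernel and sum: -1·2 + -2·-1 + -3·2 + -3·1 + -3·2 + -3·3.

-24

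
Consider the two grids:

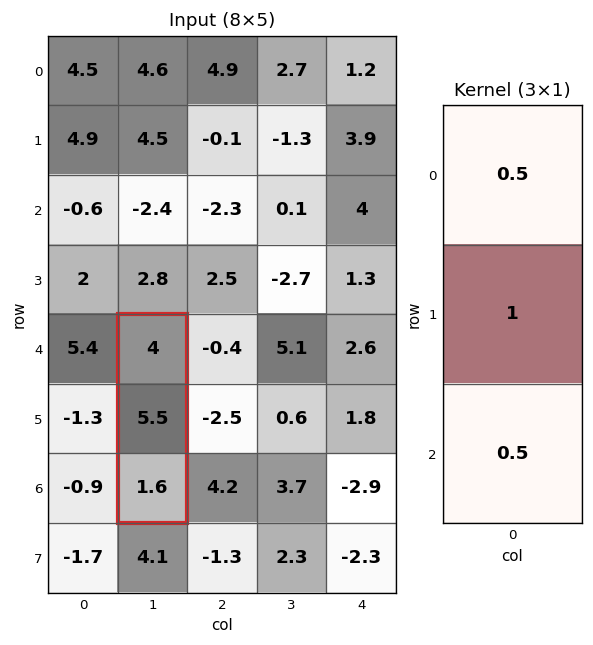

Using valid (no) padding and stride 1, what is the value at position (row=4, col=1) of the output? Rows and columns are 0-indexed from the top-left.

8.3

The receptive field on the input at this output position is [4 / 5.5 / 1.6]. Elementwise product with the kernel and sum: 4·0.5 + 5.5·1 + 1.6·0.5.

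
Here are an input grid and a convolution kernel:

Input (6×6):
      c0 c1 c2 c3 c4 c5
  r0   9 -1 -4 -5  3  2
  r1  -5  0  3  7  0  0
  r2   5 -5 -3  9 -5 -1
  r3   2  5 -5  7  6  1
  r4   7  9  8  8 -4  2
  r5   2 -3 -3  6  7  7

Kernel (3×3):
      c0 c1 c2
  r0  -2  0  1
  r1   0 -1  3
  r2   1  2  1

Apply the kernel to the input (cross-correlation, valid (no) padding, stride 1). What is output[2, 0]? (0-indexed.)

0

The receptive field on the input at this output position is [5 -5 -3 / 2 5 -5 / 7 9 8]. Elementwise product with the kernel and sum: 5·-2 + -3·1 + 5·-1 + -5·3 + 7·1 + 9·2 + 8·1.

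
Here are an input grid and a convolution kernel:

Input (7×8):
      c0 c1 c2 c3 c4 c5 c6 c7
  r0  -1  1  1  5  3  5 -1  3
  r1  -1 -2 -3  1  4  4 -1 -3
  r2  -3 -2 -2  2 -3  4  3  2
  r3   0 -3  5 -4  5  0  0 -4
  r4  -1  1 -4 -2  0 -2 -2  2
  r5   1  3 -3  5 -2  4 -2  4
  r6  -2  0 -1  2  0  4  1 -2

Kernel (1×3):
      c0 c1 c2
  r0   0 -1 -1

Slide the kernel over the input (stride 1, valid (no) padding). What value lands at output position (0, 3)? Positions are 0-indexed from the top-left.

-8

The receptive field on the input at this output position is [5 3 5]. Elementwise product with the kernel and sum: 3·-1 + 5·-1.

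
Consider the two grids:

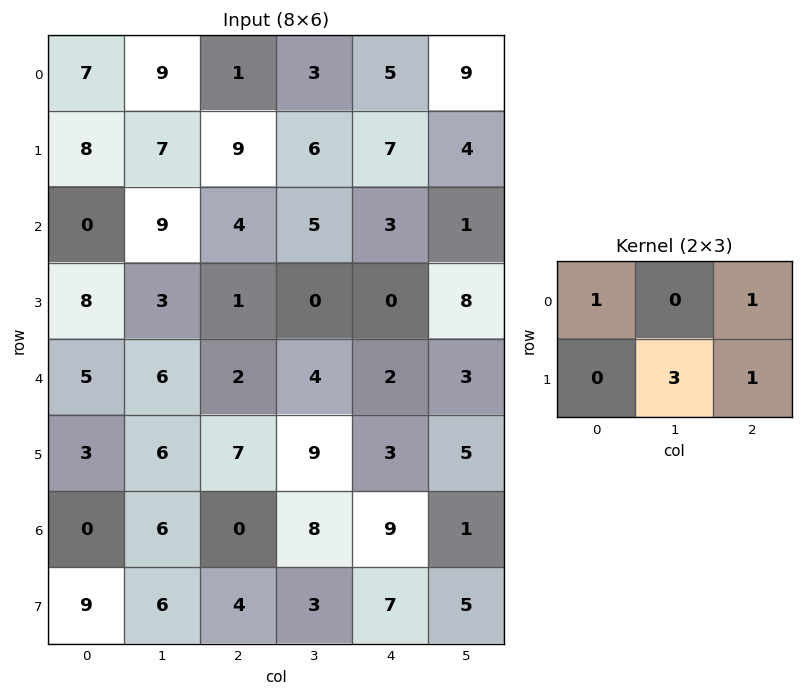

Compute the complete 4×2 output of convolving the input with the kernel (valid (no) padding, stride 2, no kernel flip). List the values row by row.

38 31
14 7
32 34
22 25

Output[0,0]: The receptive field on the input at this output position is [7 9 1 / 8 7 9]. Elementwise product with the kernel and sum: 7·1 + 1·1 + 7·3 + 9·1.
Output[0,1]: The receptive field on the input at this output position is [1 3 5 / 9 6 7]. Elementwise product with the kernel and sum: 1·1 + 5·1 + 6·3 + 7·1.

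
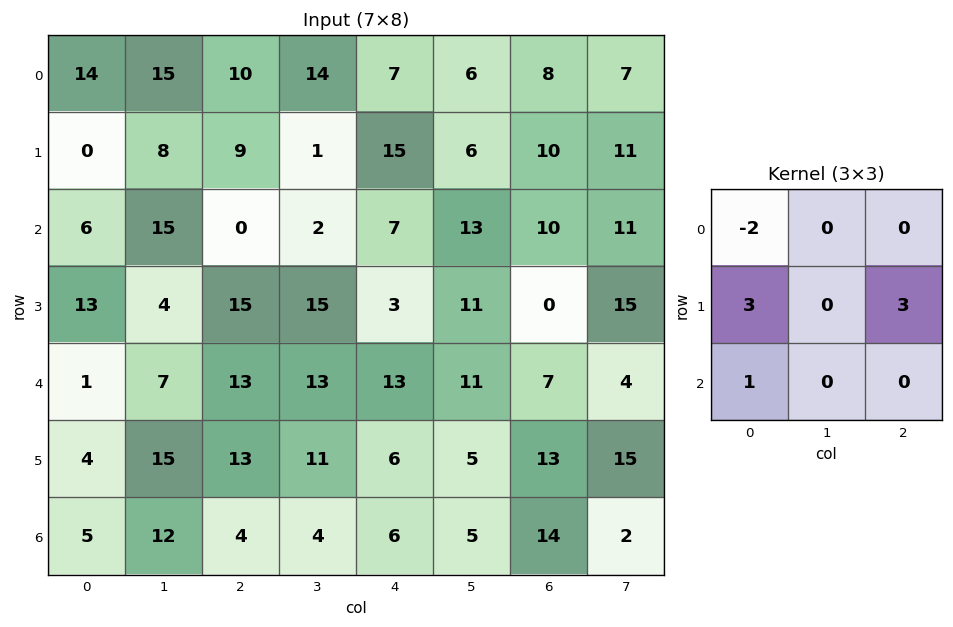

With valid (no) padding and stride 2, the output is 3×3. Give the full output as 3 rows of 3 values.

5 52 68
73 67 8
54 35 37

Output[0,0]: The receptive field on the input at this output position is [14 15 10 / 0 8 9 / 6 15 0]. Elementwise product with the kernel and sum: 14·-2 + 0·3 + 9·3 + 6·1.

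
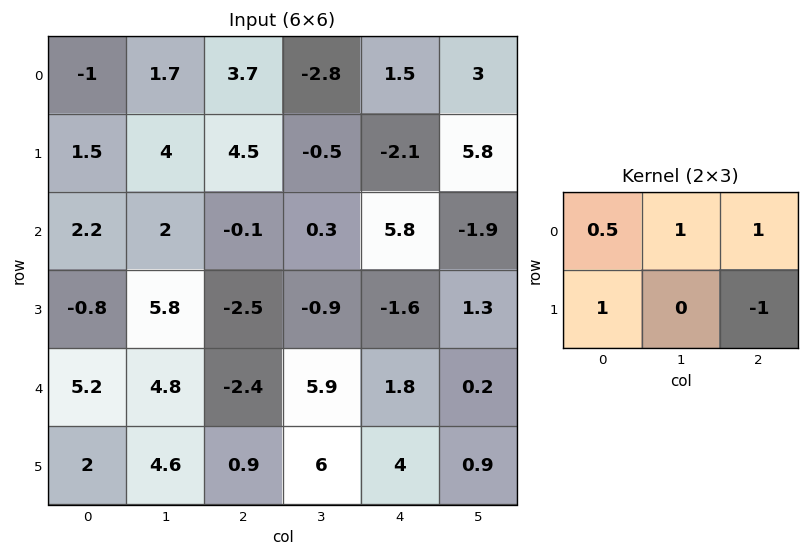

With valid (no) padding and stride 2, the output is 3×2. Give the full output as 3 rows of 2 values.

Output[0,0]: The receptive field on the input at this output position is [-1 1.7 3.7 / 1.5 4 4.5]. Elementwise product with the kernel and sum: -1·0.5 + 1.7·1 + 3.7·1 + 1.5·1 + 4.5·-1.

1.9 7.15
4.7 5.15
6.1 3.4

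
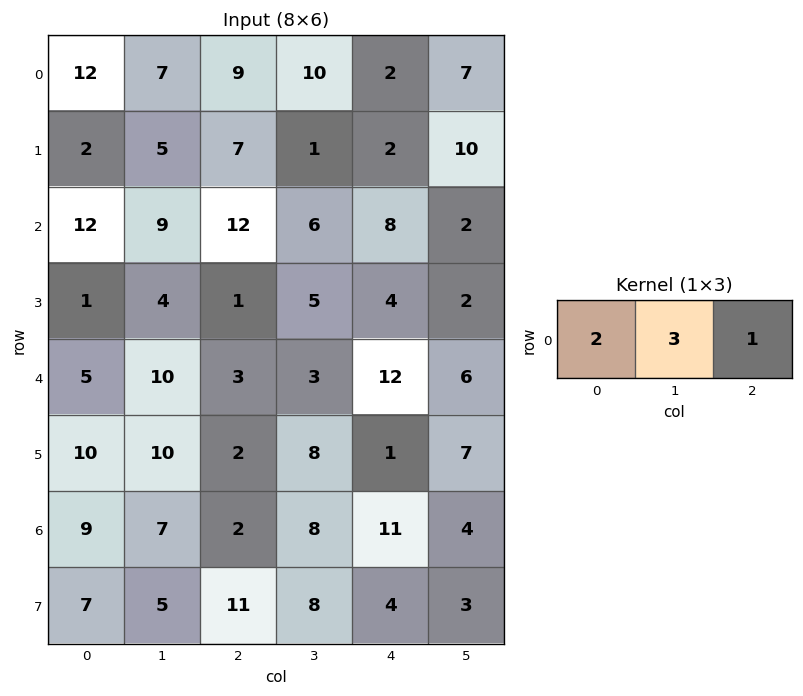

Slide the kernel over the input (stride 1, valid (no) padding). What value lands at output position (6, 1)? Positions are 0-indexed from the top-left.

28

The receptive field on the input at this output position is [7 2 8]. Elementwise product with the kernel and sum: 7·2 + 2·3 + 8·1.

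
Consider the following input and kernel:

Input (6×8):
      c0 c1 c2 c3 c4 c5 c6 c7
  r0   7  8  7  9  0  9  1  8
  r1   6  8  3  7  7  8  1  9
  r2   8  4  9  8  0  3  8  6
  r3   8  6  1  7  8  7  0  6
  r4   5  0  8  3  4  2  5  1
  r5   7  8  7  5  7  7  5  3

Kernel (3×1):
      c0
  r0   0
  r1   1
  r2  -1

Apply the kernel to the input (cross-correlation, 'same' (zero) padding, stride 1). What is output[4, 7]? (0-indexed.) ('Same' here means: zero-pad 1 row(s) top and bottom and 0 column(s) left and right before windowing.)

The receptive field on the zero-padded input at this output position is [6 / 1 / 3]. Elementwise product with the kernel and sum: 1·1 + 3·-1.

-2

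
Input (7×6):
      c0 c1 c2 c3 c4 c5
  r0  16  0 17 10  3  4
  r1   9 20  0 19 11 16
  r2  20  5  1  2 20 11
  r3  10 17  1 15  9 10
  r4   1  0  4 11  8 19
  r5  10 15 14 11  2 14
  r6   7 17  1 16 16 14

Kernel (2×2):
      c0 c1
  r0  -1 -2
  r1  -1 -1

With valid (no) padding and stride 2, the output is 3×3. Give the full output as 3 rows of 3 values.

-45 -56 -38
-57 -21 -61
-26 -51 -62

Output[0,0]: The receptive field on the input at this output position is [16 0 / 9 20]. Elementwise product with the kernel and sum: 16·-1 + 0·-2 + 9·-1 + 20·-1.
Output[0,1]: The receptive field on the input at this output position is [17 10 / 0 19]. Elementwise product with the kernel and sum: 17·-1 + 10·-2 + 0·-1 + 19·-1.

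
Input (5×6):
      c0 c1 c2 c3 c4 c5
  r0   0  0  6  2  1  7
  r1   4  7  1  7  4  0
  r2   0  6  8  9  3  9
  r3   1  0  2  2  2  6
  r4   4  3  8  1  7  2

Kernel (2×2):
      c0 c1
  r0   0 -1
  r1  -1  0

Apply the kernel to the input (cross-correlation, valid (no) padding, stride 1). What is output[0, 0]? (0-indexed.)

The receptive field on the input at this output position is [0 0 / 4 7]. Elementwise product with the kernel and sum: 0·-1 + 4·-1.

-4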